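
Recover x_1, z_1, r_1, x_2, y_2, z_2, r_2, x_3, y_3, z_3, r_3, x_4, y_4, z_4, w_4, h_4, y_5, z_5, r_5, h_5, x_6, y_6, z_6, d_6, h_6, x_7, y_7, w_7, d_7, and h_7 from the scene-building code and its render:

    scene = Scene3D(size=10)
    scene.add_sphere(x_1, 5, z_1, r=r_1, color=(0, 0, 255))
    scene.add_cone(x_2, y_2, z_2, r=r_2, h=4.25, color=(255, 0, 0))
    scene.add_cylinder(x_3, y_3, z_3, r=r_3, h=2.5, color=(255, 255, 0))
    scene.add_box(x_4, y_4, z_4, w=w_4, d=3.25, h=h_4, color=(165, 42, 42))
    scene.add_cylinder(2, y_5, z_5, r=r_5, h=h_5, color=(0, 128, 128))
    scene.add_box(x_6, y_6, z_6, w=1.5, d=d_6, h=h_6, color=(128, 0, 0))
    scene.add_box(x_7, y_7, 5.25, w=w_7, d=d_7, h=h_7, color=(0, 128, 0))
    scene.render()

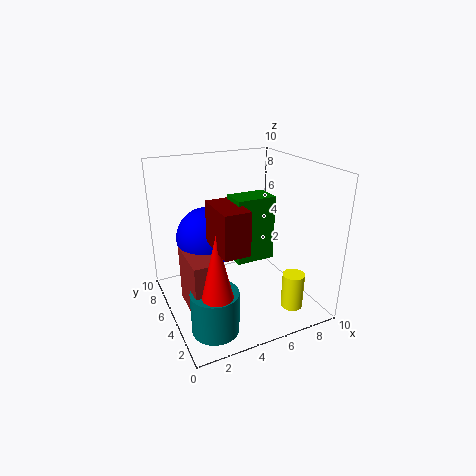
x_1 = 2.75; z_1 = 5.5; r_1 = 2; x_2 = 2; y_2 = 1.5; z_2 = 3; r_2 = 1; x_3 = 7.75; y_3 = 2; z_3 = 0.5; r_3 = 0.75; x_4 = 0.75; y_4 = 1.75; z_4 = 1.5; w_4 = 1.5; h_4 = 3.75; y_5 = 2; z_5 = 0.5; r_5 = 1.5; h_5 = 2.75; x_6 = 2; y_6 = 0.25; z_6 = 6.25; d_6 = 2.75; h_6 = 2.5; x_7 = 3.25; y_7 = 1.25; w_7 = 2.25; d_7 = 1.5; h_7 = 3.75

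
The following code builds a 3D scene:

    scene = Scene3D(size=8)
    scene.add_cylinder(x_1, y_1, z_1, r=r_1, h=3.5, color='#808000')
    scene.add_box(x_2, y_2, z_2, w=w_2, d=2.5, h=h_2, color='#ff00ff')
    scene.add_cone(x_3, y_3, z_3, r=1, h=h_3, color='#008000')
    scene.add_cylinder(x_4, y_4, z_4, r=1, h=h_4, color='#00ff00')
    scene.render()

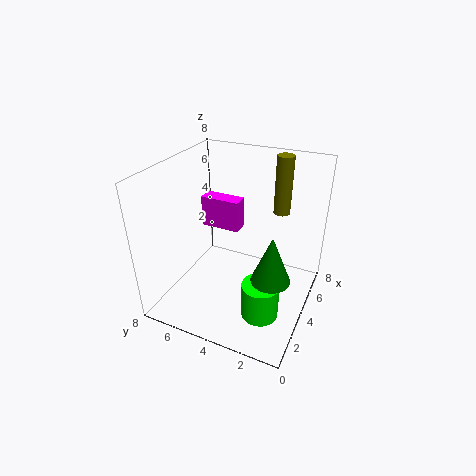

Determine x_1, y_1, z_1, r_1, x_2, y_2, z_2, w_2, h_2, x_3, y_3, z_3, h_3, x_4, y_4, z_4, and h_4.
x_1 = 7; y_1 = 2.5; z_1 = 4.5; r_1 = 0.5; x_2 = 6; y_2 = 5; z_2 = 3; w_2 = 1; h_2 = 2; x_3 = 2.5; y_3 = 1.5; z_3 = 3; h_3 = 2.5; x_4 = 2.5; y_4 = 2; z_4 = 0.5; h_4 = 2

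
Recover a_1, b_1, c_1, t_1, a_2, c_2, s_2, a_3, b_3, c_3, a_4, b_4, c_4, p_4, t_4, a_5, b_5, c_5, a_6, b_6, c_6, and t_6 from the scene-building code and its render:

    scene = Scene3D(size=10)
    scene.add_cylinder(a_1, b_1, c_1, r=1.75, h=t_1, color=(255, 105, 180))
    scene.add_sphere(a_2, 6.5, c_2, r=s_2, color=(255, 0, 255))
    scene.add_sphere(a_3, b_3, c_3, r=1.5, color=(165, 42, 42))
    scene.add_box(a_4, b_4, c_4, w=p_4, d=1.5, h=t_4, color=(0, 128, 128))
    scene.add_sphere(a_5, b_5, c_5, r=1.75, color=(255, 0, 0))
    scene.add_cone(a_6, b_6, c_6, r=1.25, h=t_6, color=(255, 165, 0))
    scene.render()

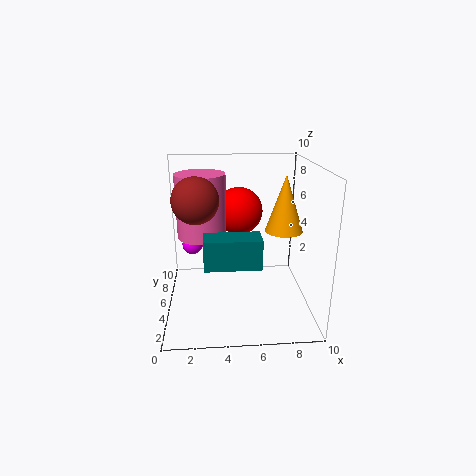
a_1 = 2.5, b_1 = 6.25, c_1 = 4.75, t_1 = 4.5, a_2 = 1.75, c_2 = 4, s_2 = 0.75, a_3 = 2.25, b_3 = 4, c_3 = 8, a_4 = 2.75, b_4 = 0.25, c_4 = 5, p_4 = 3.25, t_4 = 1.75, a_5 = 5.25, b_5 = 7.25, c_5 = 6.25, a_6 = 8, b_6 = 4.25, c_6 = 5.75, t_6 = 3.75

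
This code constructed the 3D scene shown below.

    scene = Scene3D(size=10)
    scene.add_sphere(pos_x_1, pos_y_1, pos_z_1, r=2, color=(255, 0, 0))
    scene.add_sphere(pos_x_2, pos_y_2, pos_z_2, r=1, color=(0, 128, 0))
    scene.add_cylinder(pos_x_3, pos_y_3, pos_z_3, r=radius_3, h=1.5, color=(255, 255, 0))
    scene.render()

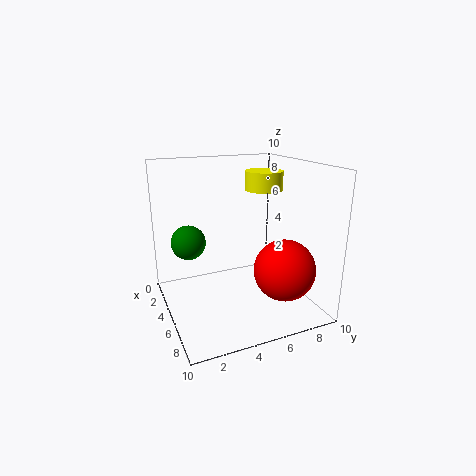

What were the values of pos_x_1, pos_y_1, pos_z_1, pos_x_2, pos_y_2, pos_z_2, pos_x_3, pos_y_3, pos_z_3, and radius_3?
pos_x_1 = 8
pos_y_1 = 7
pos_z_1 = 3.5
pos_x_2 = 7
pos_y_2 = 1
pos_z_2 = 6
pos_x_3 = 2
pos_y_3 = 8.5
pos_z_3 = 7.5
radius_3 = 1.5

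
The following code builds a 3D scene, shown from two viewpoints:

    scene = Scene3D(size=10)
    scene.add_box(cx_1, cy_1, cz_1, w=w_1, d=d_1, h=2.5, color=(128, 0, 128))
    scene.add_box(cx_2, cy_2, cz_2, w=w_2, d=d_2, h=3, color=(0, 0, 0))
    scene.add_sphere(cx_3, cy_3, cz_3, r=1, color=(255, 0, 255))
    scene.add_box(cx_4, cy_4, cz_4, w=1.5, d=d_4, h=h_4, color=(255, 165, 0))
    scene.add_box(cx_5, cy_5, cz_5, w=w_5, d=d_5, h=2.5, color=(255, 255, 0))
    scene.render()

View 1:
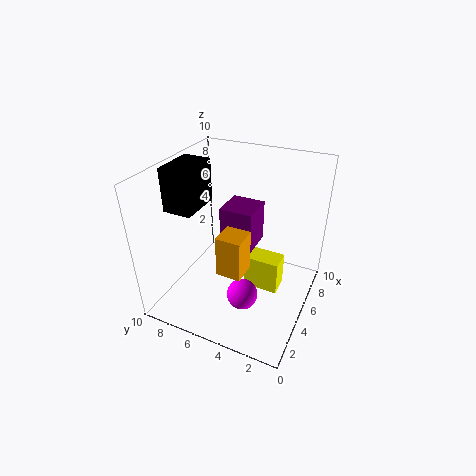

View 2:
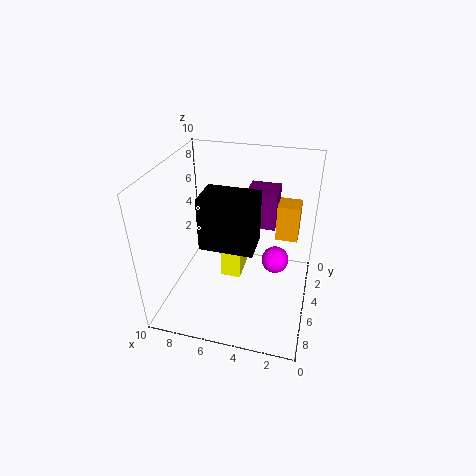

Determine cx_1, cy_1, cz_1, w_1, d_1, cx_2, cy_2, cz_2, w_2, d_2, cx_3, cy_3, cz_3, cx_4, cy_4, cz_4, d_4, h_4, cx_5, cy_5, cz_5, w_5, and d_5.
cx_1 = 2.5
cy_1 = 3
cz_1 = 6
w_1 = 2
d_1 = 2
cx_2 = 3
cy_2 = 7.5
cz_2 = 7
w_2 = 3
d_2 = 2
cx_3 = 2.5
cy_3 = 3.5
cz_3 = 2.5
cx_4 = 1
cy_4 = 3
cz_4 = 5
d_4 = 1.5
h_4 = 2.5
cx_5 = 5
cy_5 = 2
cz_5 = 1
w_5 = 1.5
d_5 = 2.5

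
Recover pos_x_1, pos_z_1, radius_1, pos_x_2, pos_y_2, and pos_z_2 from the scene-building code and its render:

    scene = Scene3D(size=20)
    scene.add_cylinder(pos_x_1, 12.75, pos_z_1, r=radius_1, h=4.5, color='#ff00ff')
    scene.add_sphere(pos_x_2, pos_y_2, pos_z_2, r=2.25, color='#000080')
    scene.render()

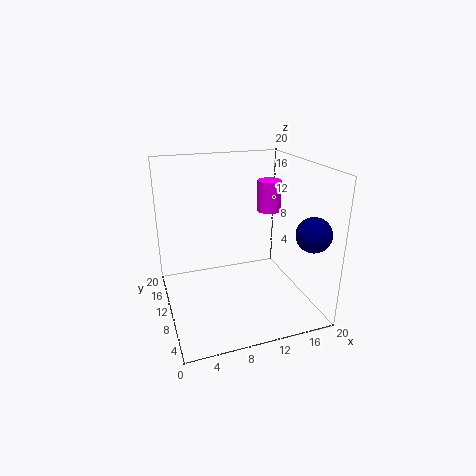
pos_x_1 = 15.75
pos_z_1 = 12.5
radius_1 = 1.75
pos_x_2 = 17.5
pos_y_2 = 3
pos_z_2 = 12.25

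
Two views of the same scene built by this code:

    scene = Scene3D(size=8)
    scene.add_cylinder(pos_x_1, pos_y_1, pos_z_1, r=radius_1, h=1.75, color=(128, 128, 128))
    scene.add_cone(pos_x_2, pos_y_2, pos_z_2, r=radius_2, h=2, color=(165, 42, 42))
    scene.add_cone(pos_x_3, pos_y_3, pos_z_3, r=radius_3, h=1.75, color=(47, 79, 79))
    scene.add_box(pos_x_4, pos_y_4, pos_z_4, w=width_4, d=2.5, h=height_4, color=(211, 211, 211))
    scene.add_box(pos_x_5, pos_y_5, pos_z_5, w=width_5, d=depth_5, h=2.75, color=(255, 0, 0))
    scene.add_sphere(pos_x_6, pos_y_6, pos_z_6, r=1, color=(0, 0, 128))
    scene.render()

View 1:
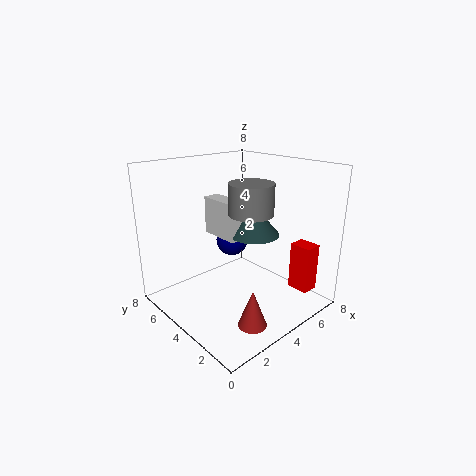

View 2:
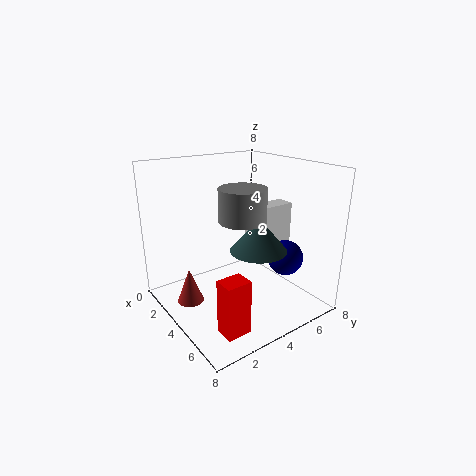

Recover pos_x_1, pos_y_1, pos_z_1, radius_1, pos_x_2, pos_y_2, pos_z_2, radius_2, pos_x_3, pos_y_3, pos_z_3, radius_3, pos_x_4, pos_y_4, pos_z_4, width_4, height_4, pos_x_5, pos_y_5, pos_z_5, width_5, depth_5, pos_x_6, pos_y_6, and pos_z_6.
pos_x_1 = 4.75; pos_y_1 = 3.75; pos_z_1 = 5.25; radius_1 = 1.25; pos_x_2 = 2.75; pos_y_2 = 1.5; pos_z_2 = 0.25; radius_2 = 0.75; pos_x_3 = 5.5; pos_y_3 = 4.25; pos_z_3 = 3.75; radius_3 = 1.5; pos_x_4 = 4; pos_y_4 = 4.5; pos_z_4 = 3.5; width_4 = 1; height_4 = 2.25; pos_x_5 = 6.5; pos_y_5 = 1; pos_z_5 = 0.75; width_5 = 1; depth_5 = 1.25; pos_x_6 = 5.5; pos_y_6 = 6.25; pos_z_6 = 2.75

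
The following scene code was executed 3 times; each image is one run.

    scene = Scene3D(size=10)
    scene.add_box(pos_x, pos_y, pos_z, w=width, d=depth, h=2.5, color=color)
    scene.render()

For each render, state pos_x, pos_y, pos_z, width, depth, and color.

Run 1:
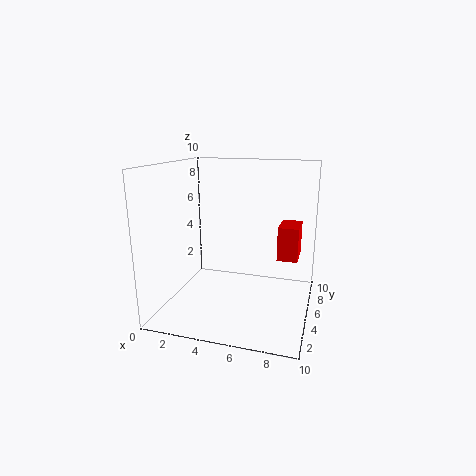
pos_x = 7.5
pos_y = 6.5
pos_z = 3
width = 1.5
depth = 2.5
color = 'red'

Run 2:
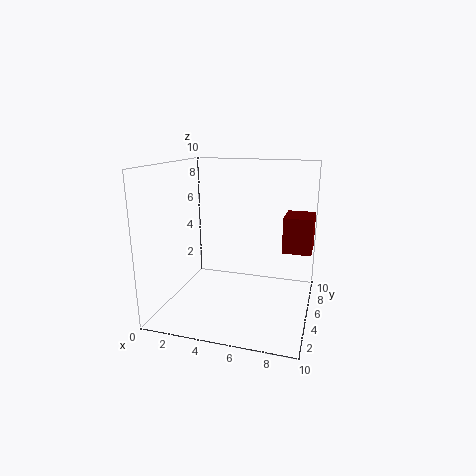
pos_x = 8
pos_y = 5.5
pos_z = 4
width = 2
depth = 2.5
color = 'maroon'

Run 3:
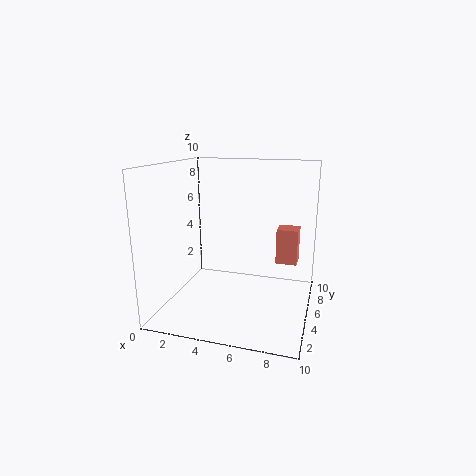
pos_x = 7.5
pos_y = 6
pos_z = 3
width = 1.5
depth = 1.5
color = 'salmon'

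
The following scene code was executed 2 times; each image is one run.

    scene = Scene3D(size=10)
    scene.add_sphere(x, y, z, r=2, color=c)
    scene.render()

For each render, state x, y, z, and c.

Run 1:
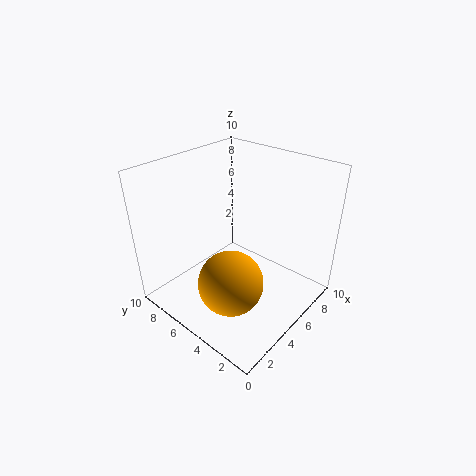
x = 2, y = 3, z = 4, c = 'orange'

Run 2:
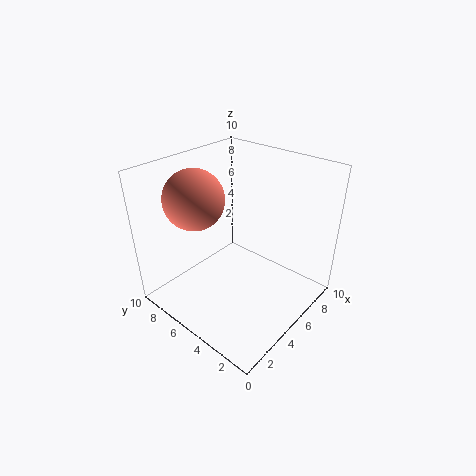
x = 3, y = 7, z = 8, c = 'salmon'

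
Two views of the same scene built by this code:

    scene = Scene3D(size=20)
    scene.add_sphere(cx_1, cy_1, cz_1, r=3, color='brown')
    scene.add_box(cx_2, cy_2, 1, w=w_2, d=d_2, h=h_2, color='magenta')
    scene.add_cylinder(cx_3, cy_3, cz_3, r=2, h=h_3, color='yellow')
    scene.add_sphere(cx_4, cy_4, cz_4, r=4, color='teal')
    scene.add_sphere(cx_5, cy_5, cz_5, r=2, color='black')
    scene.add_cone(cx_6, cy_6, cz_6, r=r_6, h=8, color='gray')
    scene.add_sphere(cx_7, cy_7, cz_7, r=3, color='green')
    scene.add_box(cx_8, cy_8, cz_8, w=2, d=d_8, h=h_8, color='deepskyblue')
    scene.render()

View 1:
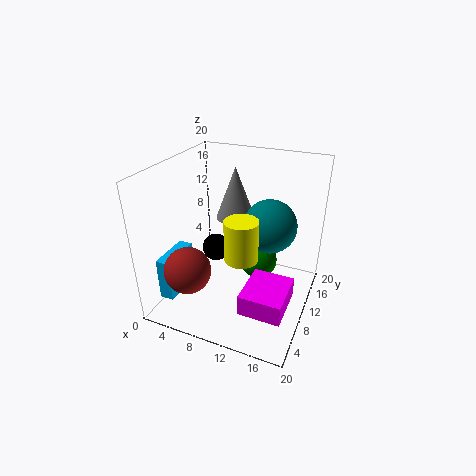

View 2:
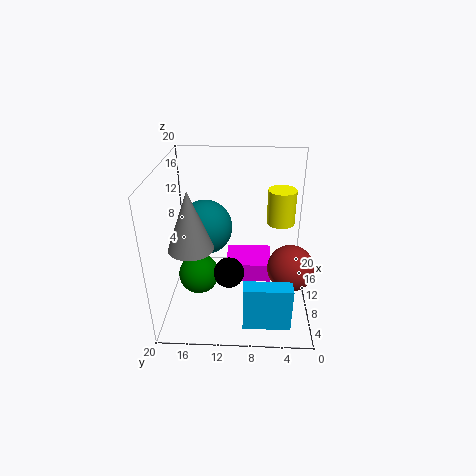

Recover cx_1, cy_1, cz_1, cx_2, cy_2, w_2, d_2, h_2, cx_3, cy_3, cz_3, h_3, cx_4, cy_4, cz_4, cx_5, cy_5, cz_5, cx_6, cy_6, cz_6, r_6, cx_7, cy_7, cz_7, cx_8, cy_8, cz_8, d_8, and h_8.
cx_1 = 6
cy_1 = 3
cz_1 = 8
cx_2 = 12
cy_2 = 5
w_2 = 6
d_2 = 7
h_2 = 3
cx_3 = 13
cy_3 = 4
cz_3 = 11
h_3 = 5
cx_4 = 13
cy_4 = 15
cz_4 = 10
cx_5 = 6
cy_5 = 11
cz_5 = 7
cx_6 = 7
cy_6 = 16
cz_6 = 10
r_6 = 3
cx_7 = 11
cy_7 = 16
cz_7 = 3
cx_8 = 1
cy_8 = 3
cz_8 = 2
d_8 = 6
h_8 = 6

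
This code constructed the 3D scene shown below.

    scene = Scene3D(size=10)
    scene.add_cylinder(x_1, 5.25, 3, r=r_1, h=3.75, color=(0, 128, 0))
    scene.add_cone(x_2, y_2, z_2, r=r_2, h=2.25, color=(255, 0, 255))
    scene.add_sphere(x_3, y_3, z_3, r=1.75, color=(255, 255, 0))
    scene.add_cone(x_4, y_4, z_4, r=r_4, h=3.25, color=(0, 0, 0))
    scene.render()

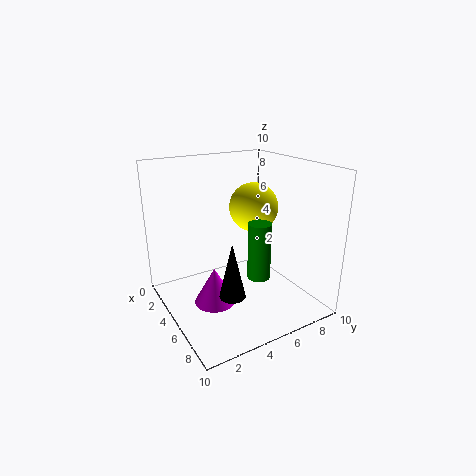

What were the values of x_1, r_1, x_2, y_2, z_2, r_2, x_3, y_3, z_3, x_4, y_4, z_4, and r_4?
x_1 = 7.25; r_1 = 0.75; x_2 = 7.25; y_2 = 2; z_2 = 2.25; r_2 = 1.25; x_3 = 4.25; y_3 = 6.75; z_3 = 6.75; x_4 = 9; y_4 = 2.25; z_4 = 3.5; r_4 = 0.75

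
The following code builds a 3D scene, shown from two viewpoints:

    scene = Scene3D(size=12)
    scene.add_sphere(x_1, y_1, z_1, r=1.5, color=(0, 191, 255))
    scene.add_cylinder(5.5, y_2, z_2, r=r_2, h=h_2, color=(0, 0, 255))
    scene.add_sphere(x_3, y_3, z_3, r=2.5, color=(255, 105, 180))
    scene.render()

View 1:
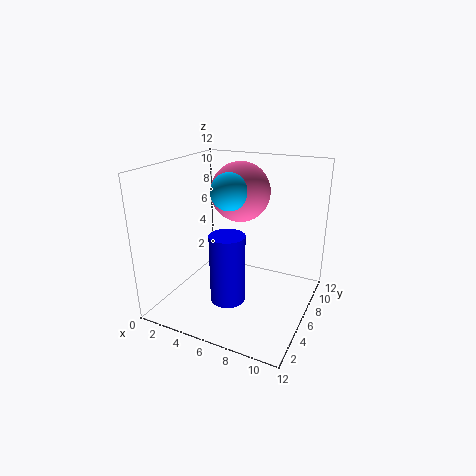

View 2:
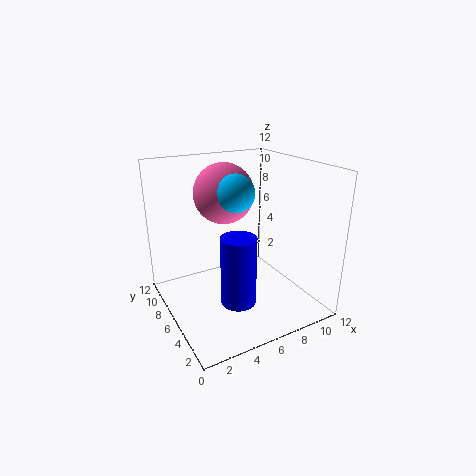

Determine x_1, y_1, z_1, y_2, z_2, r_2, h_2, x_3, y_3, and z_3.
x_1 = 5.5, y_1 = 5.5, z_1 = 10, y_2 = 5, z_2 = 0.5, r_2 = 1.5, h_2 = 6, x_3 = 5.5, y_3 = 7.5, z_3 = 9.5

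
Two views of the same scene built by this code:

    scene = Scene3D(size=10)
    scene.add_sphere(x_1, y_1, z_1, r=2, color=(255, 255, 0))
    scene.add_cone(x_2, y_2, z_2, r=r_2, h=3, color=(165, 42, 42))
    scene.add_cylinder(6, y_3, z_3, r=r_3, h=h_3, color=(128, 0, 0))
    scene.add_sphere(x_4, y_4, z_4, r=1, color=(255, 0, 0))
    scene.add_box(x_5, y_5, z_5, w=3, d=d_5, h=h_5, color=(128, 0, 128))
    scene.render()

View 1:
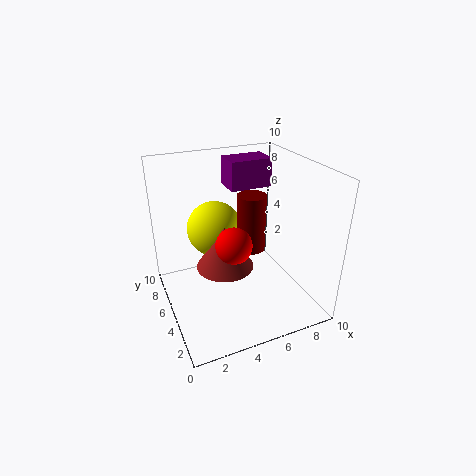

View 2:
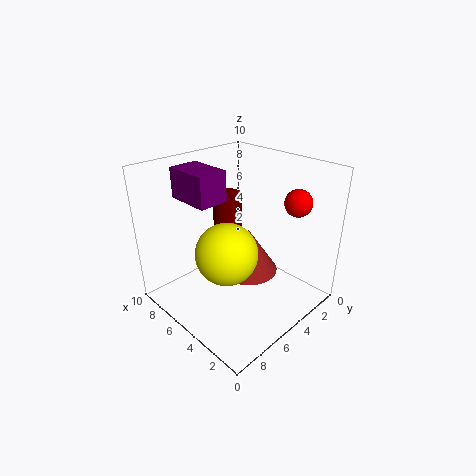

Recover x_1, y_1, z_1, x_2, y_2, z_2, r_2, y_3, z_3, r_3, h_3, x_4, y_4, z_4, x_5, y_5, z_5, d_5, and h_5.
x_1 = 4; y_1 = 7; z_1 = 5; x_2 = 4; y_2 = 5; z_2 = 3; r_2 = 2; y_3 = 5; z_3 = 4; r_3 = 1; h_3 = 4; x_4 = 3; y_4 = 1; z_4 = 7; x_5 = 5; y_5 = 6; z_5 = 8; d_5 = 2; h_5 = 2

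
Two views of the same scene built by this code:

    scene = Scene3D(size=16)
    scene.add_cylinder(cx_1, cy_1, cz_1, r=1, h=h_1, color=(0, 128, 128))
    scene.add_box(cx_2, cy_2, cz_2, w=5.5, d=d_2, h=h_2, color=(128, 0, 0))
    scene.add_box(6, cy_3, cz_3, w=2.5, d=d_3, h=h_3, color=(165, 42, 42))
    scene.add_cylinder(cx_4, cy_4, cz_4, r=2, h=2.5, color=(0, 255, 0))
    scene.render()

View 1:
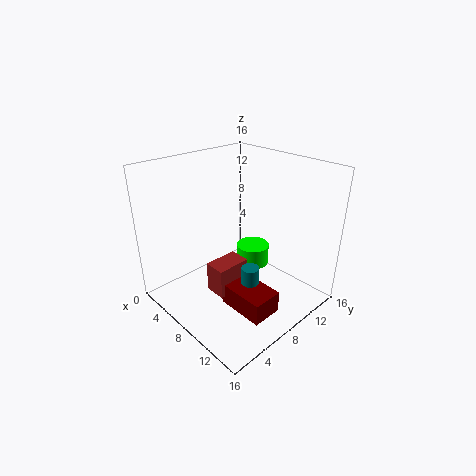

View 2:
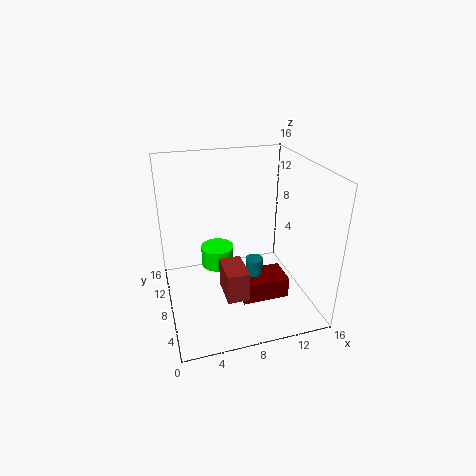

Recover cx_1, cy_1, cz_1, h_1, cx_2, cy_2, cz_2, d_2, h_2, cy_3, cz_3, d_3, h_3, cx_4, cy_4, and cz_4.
cx_1 = 10, cy_1 = 8, cz_1 = 0.5, h_1 = 4.5, cx_2 = 8, cy_2 = 5.5, cz_2 = 0.5, d_2 = 3.5, h_2 = 2.5, cy_3 = 5, cz_3 = 1.5, d_3 = 4, h_3 = 3.5, cx_4 = 6.5, cy_4 = 12, cz_4 = 2.5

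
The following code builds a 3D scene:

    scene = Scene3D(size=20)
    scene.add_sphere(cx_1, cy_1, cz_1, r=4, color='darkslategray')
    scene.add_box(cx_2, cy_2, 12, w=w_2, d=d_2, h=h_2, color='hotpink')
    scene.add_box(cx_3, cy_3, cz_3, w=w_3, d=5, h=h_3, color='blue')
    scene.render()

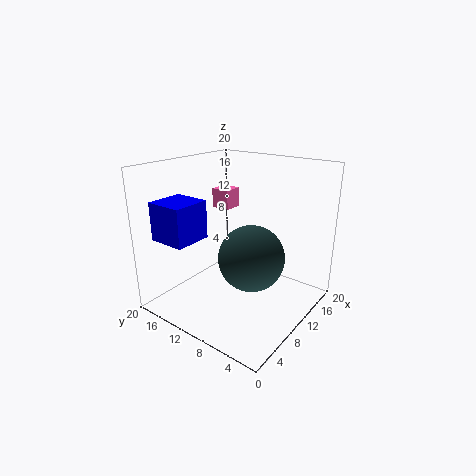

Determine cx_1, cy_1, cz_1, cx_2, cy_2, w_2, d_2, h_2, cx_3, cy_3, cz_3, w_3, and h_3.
cx_1 = 6; cy_1 = 5; cz_1 = 10; cx_2 = 14; cy_2 = 15; w_2 = 3; d_2 = 3; h_2 = 3; cx_3 = 1; cy_3 = 12; cz_3 = 11; w_3 = 5; h_3 = 5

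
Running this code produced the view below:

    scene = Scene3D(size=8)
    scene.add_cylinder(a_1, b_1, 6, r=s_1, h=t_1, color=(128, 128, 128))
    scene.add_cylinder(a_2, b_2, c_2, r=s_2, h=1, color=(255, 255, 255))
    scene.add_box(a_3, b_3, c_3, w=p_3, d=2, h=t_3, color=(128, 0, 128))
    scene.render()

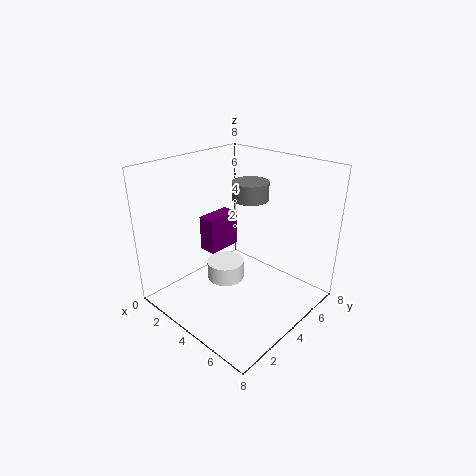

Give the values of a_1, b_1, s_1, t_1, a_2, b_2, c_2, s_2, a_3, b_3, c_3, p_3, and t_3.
a_1 = 4, b_1 = 5, s_1 = 1, t_1 = 1, a_2 = 4, b_2 = 3, c_2 = 2, s_2 = 1, a_3 = 2, b_3 = 3, c_3 = 3, p_3 = 1, t_3 = 2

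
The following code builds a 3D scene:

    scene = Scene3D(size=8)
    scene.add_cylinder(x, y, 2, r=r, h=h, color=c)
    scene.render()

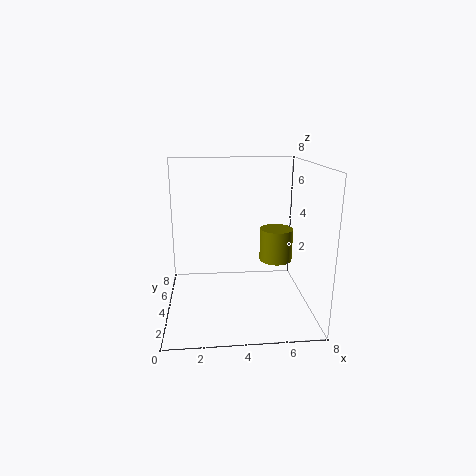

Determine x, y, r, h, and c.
x = 6.5; y = 5.5; r = 1; h = 2; c = 'olive'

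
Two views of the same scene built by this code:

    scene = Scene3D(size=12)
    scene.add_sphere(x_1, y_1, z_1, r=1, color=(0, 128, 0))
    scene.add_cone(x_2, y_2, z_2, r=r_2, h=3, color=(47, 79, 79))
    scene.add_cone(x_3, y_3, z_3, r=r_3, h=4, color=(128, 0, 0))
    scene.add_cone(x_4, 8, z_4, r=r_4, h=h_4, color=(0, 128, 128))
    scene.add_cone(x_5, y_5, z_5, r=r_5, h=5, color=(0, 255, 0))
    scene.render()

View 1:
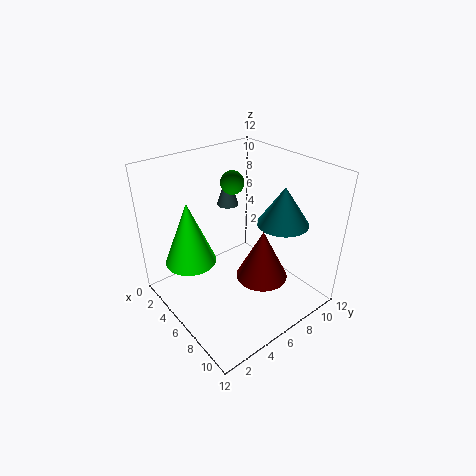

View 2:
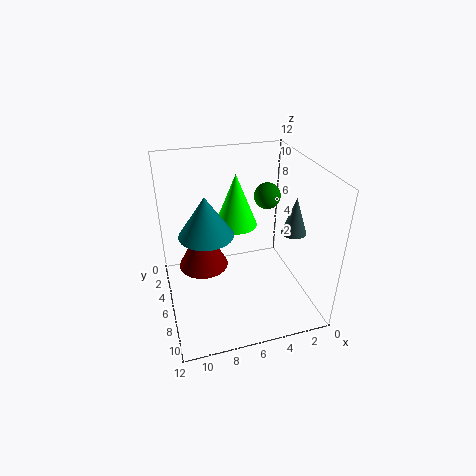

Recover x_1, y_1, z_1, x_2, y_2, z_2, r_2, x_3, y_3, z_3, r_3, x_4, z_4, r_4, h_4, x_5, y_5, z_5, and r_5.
x_1 = 4
y_1 = 7
z_1 = 10
x_2 = 2
y_2 = 8
z_2 = 7
r_2 = 1
x_3 = 9
y_3 = 6
z_3 = 4
r_3 = 2
x_4 = 9
z_4 = 8
r_4 = 2
h_4 = 3
x_5 = 5
y_5 = 2
z_5 = 5
r_5 = 2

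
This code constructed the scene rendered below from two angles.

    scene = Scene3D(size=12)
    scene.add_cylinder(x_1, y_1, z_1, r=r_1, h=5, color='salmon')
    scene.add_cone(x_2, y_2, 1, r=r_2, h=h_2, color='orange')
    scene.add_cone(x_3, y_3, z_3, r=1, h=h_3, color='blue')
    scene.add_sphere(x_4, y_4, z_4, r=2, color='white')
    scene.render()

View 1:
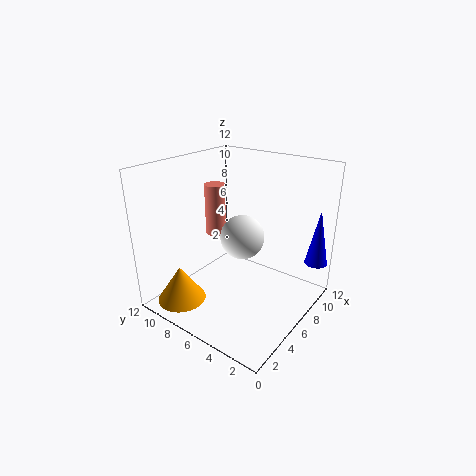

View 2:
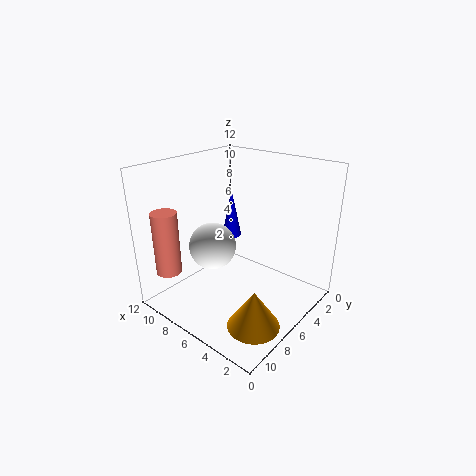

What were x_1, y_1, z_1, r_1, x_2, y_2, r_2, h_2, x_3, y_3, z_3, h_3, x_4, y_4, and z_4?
x_1 = 9
y_1 = 11
z_1 = 4
r_1 = 1
x_2 = 2
y_2 = 9
r_2 = 2
h_2 = 3
x_3 = 11
y_3 = 1
z_3 = 3
h_3 = 5
x_4 = 8
y_4 = 7
z_4 = 5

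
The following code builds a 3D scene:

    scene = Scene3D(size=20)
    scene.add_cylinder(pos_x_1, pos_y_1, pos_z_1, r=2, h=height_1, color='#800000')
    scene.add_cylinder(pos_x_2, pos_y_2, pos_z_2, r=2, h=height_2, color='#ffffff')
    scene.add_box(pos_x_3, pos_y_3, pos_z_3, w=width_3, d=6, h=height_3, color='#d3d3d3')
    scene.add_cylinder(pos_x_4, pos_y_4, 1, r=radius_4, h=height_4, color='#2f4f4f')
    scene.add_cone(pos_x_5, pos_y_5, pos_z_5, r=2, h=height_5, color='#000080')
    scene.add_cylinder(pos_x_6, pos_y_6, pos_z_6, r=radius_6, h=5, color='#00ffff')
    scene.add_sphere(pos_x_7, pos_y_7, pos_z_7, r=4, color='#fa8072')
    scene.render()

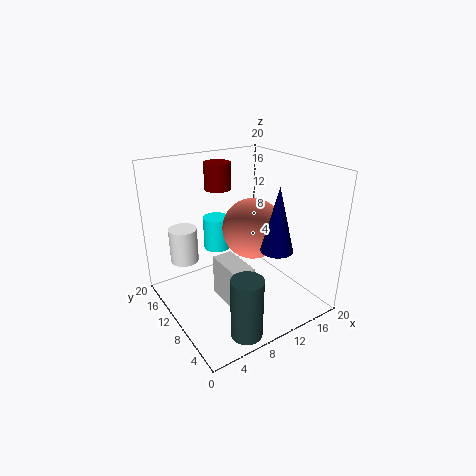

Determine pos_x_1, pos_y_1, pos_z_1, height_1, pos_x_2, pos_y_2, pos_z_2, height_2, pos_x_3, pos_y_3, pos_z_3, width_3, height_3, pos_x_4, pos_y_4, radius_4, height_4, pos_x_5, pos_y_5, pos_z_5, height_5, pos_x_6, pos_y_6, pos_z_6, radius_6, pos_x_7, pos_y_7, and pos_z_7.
pos_x_1 = 11
pos_y_1 = 17
pos_z_1 = 15
height_1 = 4
pos_x_2 = 4
pos_y_2 = 15
pos_z_2 = 6
height_2 = 5
pos_x_3 = 7
pos_y_3 = 6
pos_z_3 = 1
width_3 = 3
height_3 = 6
pos_x_4 = 6
pos_y_4 = 2
radius_4 = 2
height_4 = 8
pos_x_5 = 11
pos_y_5 = 3
pos_z_5 = 11
height_5 = 8
pos_x_6 = 10
pos_y_6 = 16
pos_z_6 = 6
radius_6 = 2
pos_x_7 = 11
pos_y_7 = 8
pos_z_7 = 12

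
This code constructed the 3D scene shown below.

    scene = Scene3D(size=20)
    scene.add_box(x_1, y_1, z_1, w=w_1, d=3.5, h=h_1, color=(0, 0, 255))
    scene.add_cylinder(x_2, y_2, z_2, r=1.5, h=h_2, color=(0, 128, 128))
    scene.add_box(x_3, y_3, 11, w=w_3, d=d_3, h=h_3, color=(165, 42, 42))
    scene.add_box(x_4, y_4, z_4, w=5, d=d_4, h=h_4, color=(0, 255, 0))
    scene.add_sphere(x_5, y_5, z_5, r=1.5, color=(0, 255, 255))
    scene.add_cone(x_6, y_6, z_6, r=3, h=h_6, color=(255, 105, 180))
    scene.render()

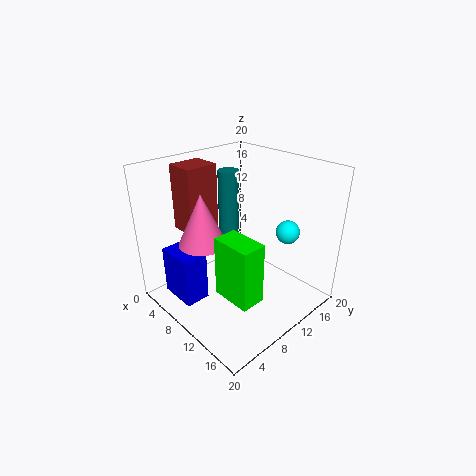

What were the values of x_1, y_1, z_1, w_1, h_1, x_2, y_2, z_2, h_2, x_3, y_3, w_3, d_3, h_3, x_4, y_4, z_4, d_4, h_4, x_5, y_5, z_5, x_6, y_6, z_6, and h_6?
x_1 = 3
y_1 = 2
z_1 = 1.5
w_1 = 5.5
h_1 = 7
x_2 = 6.5
y_2 = 11.5
z_2 = 8.5
h_2 = 10
x_3 = 3
y_3 = 4.5
w_3 = 4
d_3 = 4.5
h_3 = 9
x_4 = 13.5
y_4 = 3
z_4 = 6.5
d_4 = 3
h_4 = 7.5
x_5 = 16.5
y_5 = 12.5
z_5 = 12.5
x_6 = 10
y_6 = 4
z_6 = 11.5
h_6 = 6.5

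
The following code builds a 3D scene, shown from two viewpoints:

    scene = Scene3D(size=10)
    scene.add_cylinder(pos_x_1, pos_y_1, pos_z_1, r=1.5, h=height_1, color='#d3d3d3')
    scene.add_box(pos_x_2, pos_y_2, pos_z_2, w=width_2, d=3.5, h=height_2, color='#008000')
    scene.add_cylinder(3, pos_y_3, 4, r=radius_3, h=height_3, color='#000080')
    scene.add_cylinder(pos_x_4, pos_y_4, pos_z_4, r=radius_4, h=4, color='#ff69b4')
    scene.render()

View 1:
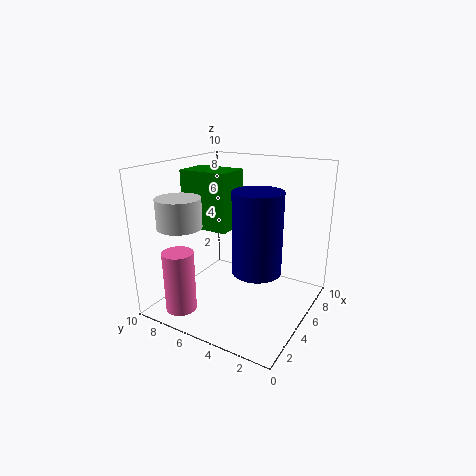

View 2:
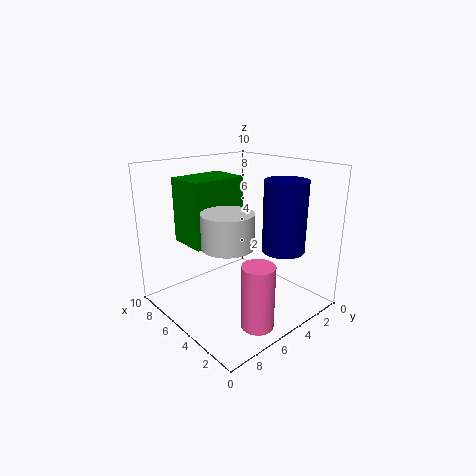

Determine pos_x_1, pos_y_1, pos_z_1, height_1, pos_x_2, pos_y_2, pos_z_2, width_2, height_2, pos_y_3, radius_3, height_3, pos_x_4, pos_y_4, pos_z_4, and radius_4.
pos_x_1 = 2.5, pos_y_1 = 8, pos_z_1 = 6, height_1 = 2, pos_x_2 = 4, pos_y_2 = 5.5, pos_z_2 = 5.5, width_2 = 2.5, height_2 = 4, pos_y_3 = 2.5, radius_3 = 1.5, height_3 = 5, pos_x_4 = 1, pos_y_4 = 7, pos_z_4 = 1, radius_4 = 1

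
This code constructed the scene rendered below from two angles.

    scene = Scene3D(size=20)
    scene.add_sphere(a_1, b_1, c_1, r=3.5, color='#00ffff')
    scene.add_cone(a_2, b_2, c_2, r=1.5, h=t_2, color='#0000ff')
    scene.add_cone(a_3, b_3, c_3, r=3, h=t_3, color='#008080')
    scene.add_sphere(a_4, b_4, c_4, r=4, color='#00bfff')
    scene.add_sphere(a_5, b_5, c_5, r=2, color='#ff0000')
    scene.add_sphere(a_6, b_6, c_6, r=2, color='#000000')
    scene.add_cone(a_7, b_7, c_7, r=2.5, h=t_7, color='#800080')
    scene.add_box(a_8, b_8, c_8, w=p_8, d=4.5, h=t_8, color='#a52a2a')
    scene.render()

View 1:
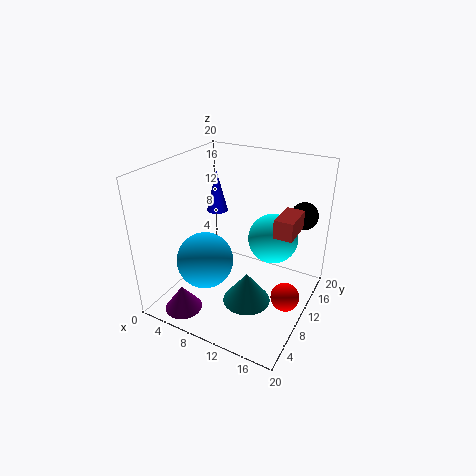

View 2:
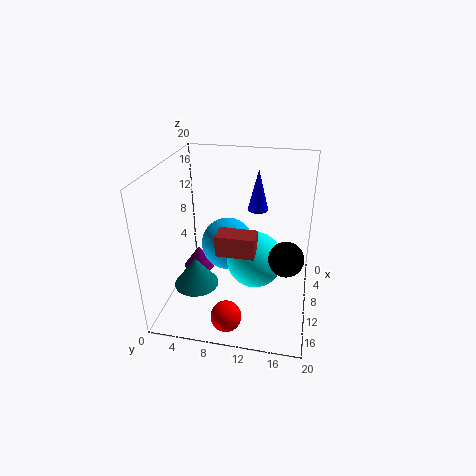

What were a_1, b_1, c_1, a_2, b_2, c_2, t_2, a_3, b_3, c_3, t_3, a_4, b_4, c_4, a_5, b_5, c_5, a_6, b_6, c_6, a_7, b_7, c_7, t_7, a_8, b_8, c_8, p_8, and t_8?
a_1 = 14, b_1 = 13, c_1 = 9.5, a_2 = 5.5, b_2 = 12, c_2 = 12.5, t_2 = 6, a_3 = 14, b_3 = 5, c_3 = 4.5, t_3 = 4, a_4 = 6, b_4 = 7.5, c_4 = 6.5, a_5 = 17.5, b_5 = 10, c_5 = 2.5, a_6 = 17, b_6 = 17, c_6 = 12, a_7 = 5.5, b_7 = 2.5, c_7 = 1.5, t_7 = 3.5, a_8 = 15.5, b_8 = 9, c_8 = 12, p_8 = 2.5, t_8 = 2.5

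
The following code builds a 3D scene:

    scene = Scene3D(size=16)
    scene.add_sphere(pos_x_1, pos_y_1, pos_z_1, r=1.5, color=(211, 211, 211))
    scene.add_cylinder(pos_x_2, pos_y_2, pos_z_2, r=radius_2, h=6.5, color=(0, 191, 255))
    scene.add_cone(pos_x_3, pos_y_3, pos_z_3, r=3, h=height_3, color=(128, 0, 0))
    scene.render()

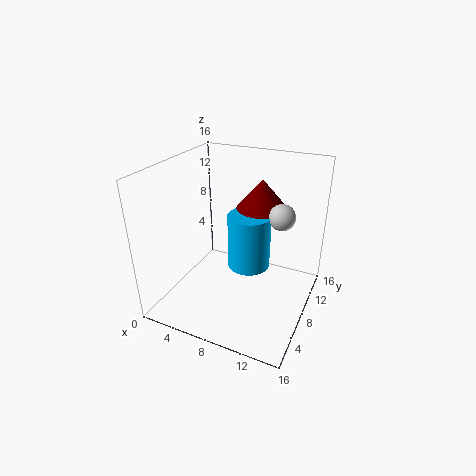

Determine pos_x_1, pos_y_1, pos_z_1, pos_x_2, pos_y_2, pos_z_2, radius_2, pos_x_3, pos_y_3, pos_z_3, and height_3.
pos_x_1 = 12
pos_y_1 = 11
pos_z_1 = 10
pos_x_2 = 8.5
pos_y_2 = 10
pos_z_2 = 3.5
radius_2 = 2.5
pos_x_3 = 9
pos_y_3 = 12.5
pos_z_3 = 10
height_3 = 3.5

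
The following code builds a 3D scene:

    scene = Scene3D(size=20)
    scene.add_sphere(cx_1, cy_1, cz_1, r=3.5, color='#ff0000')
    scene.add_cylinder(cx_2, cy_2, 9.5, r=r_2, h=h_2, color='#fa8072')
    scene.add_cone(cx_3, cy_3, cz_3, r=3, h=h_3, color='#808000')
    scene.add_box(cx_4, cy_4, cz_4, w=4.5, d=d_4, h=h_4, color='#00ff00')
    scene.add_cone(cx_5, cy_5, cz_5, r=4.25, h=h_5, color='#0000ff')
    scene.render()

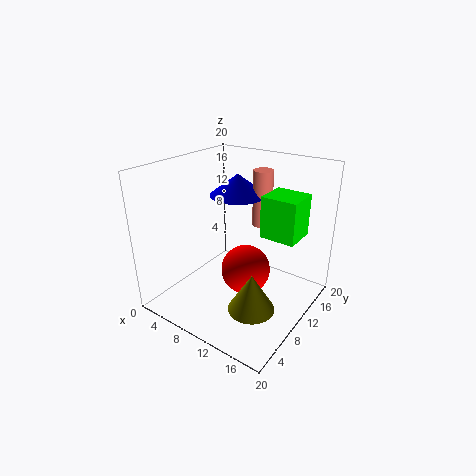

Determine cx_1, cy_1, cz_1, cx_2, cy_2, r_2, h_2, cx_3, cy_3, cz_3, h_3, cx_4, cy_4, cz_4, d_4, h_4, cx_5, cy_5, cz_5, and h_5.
cx_1 = 11
cy_1 = 10.5
cz_1 = 5
cx_2 = 9.75
cy_2 = 16.75
r_2 = 1.5
h_2 = 8.5
cx_3 = 15.25
cy_3 = 5.5
cz_3 = 3.25
h_3 = 5
cx_4 = 14.5
cy_4 = 8.25
cz_4 = 12.25
d_4 = 4.25
h_4 = 5.25
cx_5 = 6.25
cy_5 = 15.25
cz_5 = 14
h_5 = 3.25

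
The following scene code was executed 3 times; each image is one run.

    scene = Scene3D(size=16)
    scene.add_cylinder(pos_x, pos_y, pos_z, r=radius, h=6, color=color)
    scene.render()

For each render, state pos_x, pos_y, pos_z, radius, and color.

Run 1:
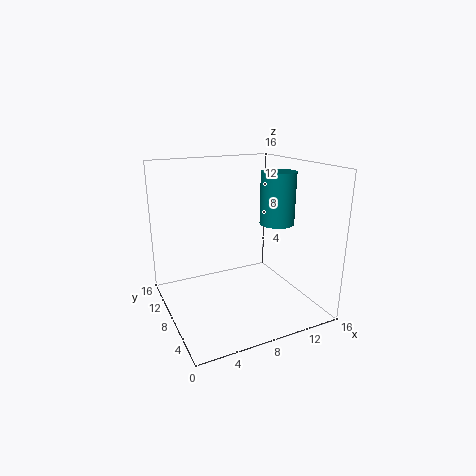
pos_x = 13; pos_y = 8; pos_z = 9; radius = 2; color = 'teal'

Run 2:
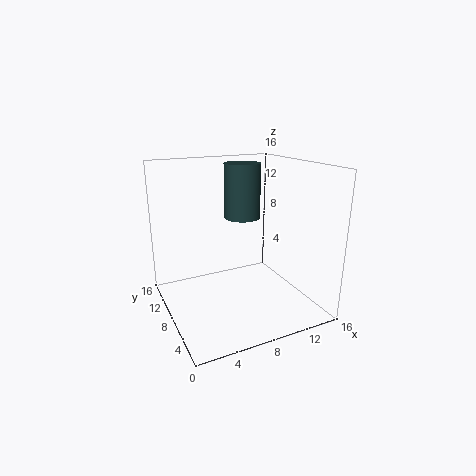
pos_x = 9; pos_y = 9; pos_z = 10; radius = 2; color = 'darkslategray'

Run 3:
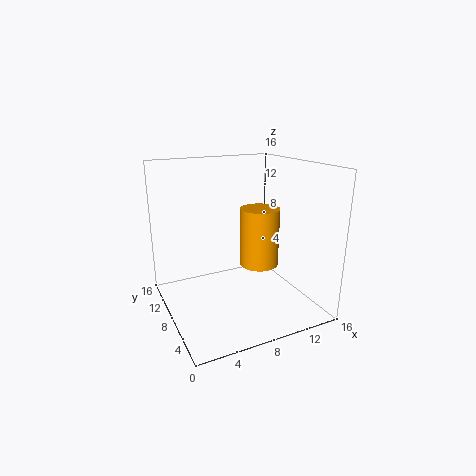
pos_x = 9; pos_y = 5; pos_z = 6; radius = 2; color = 'orange'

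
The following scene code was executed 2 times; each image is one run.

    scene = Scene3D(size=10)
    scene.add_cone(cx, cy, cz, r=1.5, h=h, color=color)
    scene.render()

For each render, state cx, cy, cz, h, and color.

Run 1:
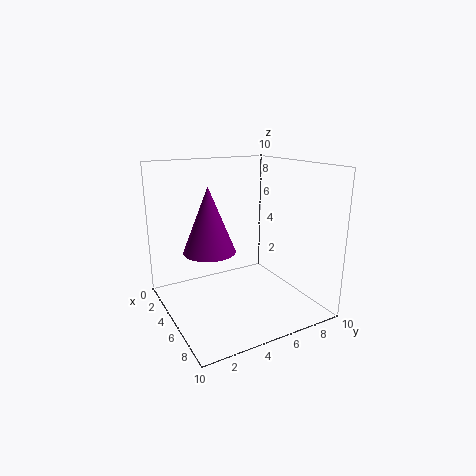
cx = 7.5
cy = 1.75
cz = 5.5
h = 3.75
color = 'purple'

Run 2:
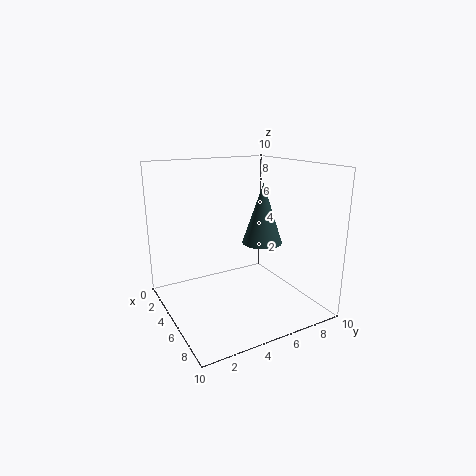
cx = 4.25
cy = 7.5
cz = 4
h = 4.5
color = 'darkslategray'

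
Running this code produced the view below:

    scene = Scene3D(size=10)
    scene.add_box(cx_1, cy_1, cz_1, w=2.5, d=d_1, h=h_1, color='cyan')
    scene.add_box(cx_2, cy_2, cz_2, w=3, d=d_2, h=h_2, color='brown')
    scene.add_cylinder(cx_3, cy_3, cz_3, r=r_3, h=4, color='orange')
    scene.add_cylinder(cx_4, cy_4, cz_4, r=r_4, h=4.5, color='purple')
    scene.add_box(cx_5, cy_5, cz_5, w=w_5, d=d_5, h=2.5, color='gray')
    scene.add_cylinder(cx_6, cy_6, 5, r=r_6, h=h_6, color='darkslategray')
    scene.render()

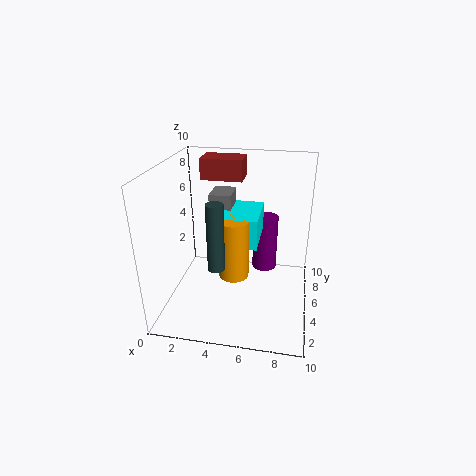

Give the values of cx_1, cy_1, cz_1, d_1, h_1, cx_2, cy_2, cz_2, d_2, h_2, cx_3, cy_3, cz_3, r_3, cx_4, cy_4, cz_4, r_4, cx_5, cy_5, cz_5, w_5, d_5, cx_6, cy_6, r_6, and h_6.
cx_1 = 4, cy_1 = 3.5, cz_1 = 5, d_1 = 3.5, h_1 = 2, cx_2 = 2, cy_2 = 6.5, cz_2 = 8.5, d_2 = 2, h_2 = 1.5, cx_3 = 5, cy_3 = 3.5, cz_3 = 3, r_3 = 1, cx_4 = 6.5, cy_4 = 9, cz_4 = 0.5, r_4 = 1, cx_5 = 3, cy_5 = 5, cz_5 = 5.5, w_5 = 1.5, d_5 = 2, cx_6 = 4.5, cy_6 = 1, r_6 = 0.5, h_6 = 4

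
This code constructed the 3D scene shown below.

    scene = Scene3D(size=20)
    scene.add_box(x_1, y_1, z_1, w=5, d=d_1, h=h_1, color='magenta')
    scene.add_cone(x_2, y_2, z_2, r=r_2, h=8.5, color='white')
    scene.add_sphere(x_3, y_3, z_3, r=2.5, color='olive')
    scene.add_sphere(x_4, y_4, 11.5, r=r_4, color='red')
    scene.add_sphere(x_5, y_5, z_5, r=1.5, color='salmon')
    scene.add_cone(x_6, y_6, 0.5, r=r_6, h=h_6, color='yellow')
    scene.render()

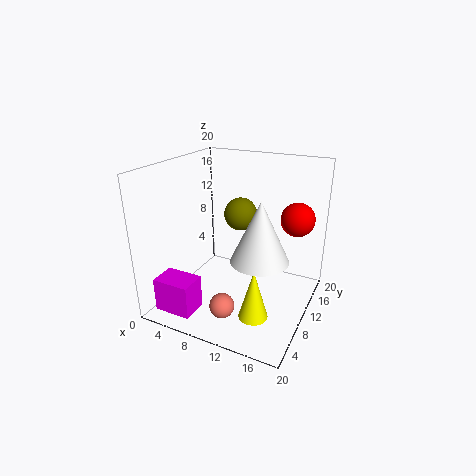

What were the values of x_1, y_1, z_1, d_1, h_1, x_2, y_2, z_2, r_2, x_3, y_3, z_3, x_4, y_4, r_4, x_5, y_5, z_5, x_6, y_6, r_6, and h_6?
x_1 = 2.5
y_1 = 0.5
z_1 = 2
d_1 = 3.5
h_1 = 4.5
x_2 = 13.5
y_2 = 9.5
z_2 = 7.5
r_2 = 4
x_3 = 8
y_3 = 15
z_3 = 11.5
x_4 = 16.5
y_4 = 16.5
r_4 = 2.5
x_5 = 12
y_5 = 1.5
z_5 = 5
x_6 = 14
y_6 = 6.5
r_6 = 2
h_6 = 7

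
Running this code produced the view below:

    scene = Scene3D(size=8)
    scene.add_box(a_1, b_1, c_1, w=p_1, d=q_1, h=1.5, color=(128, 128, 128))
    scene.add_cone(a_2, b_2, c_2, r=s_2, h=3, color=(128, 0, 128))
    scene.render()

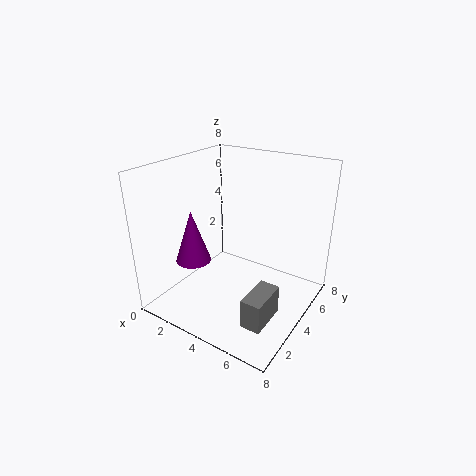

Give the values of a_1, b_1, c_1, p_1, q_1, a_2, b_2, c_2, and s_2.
a_1 = 6.25, b_1 = 0.75, c_1 = 1.25, p_1 = 1, q_1 = 2, a_2 = 1.75, b_2 = 2.75, c_2 = 2.5, s_2 = 1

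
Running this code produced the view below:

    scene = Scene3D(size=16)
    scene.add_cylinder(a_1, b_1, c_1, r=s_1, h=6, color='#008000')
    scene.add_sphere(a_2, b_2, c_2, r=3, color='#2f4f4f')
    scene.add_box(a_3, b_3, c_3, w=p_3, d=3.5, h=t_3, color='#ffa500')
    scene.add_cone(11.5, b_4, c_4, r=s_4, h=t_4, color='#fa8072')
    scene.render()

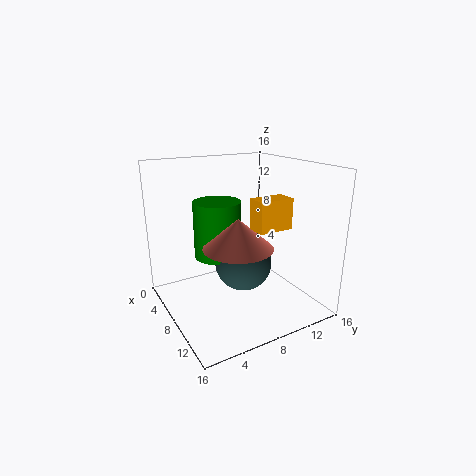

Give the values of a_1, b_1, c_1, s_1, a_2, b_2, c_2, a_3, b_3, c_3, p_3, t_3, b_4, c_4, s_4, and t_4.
a_1 = 8, b_1 = 5.5, c_1 = 6.5, s_1 = 2.5, a_2 = 10, b_2 = 7.5, c_2 = 6, a_3 = 12, b_3 = 7, c_3 = 10.5, p_3 = 2, t_3 = 3, b_4 = 6, c_4 = 8.5, s_4 = 3.5, t_4 = 3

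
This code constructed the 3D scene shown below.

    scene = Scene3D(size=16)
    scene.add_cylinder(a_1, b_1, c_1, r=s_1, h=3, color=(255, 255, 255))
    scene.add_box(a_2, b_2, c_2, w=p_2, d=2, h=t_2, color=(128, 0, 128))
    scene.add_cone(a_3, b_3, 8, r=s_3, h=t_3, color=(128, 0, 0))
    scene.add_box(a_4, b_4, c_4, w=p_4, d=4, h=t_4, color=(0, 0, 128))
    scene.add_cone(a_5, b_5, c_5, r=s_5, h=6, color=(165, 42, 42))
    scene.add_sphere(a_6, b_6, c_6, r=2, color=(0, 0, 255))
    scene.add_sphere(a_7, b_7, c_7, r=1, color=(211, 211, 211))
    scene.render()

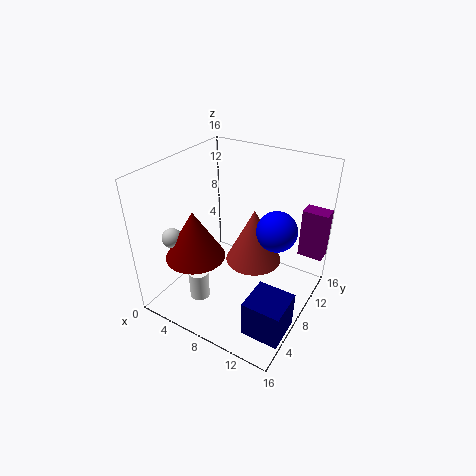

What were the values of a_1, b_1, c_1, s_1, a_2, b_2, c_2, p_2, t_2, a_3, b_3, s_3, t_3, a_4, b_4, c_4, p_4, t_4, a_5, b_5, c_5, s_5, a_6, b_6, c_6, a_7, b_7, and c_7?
a_1 = 7
b_1 = 2
c_1 = 4
s_1 = 1
a_2 = 13
b_2 = 14
c_2 = 4
p_2 = 3
t_2 = 6
a_3 = 6
b_3 = 3
s_3 = 3
t_3 = 5
a_4 = 12
b_4 = 2
c_4 = 1
p_4 = 4
t_4 = 4
a_5 = 10
b_5 = 8
c_5 = 6
s_5 = 3
a_6 = 13
b_6 = 7
c_6 = 11
a_7 = 4
b_7 = 2
c_7 = 10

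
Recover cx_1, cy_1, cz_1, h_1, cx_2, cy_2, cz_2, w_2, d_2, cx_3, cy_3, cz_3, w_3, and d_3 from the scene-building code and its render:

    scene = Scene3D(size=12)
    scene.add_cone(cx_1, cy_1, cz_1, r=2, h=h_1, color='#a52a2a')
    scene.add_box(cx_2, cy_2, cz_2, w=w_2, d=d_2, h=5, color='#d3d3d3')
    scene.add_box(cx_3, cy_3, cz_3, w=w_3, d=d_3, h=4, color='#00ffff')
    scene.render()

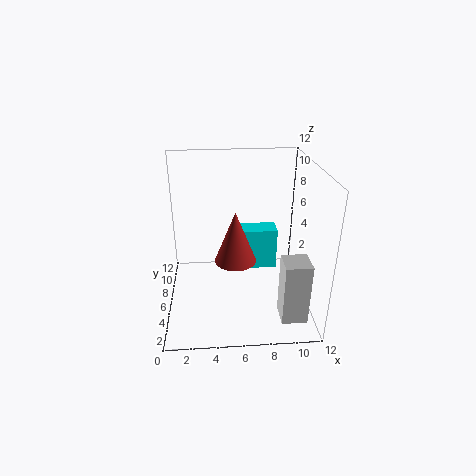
cx_1 = 6, cy_1 = 9, cz_1 = 2, h_1 = 5, cx_2 = 9, cy_2 = 1, cz_2 = 1, w_2 = 2, d_2 = 2, cx_3 = 6, cy_3 = 9, cz_3 = 1, w_3 = 4, d_3 = 2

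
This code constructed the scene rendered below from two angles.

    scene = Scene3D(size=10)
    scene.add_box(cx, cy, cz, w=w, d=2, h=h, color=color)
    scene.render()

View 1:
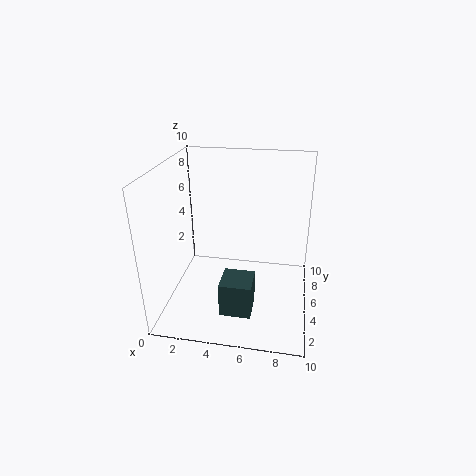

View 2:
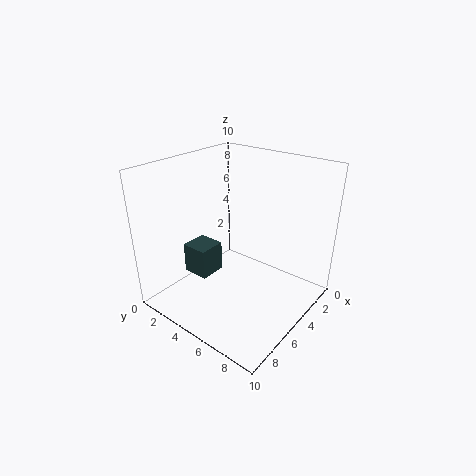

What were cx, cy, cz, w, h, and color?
cx = 4.5
cy = 1
cz = 1.5
w = 2
h = 2.25
color = 'darkslategray'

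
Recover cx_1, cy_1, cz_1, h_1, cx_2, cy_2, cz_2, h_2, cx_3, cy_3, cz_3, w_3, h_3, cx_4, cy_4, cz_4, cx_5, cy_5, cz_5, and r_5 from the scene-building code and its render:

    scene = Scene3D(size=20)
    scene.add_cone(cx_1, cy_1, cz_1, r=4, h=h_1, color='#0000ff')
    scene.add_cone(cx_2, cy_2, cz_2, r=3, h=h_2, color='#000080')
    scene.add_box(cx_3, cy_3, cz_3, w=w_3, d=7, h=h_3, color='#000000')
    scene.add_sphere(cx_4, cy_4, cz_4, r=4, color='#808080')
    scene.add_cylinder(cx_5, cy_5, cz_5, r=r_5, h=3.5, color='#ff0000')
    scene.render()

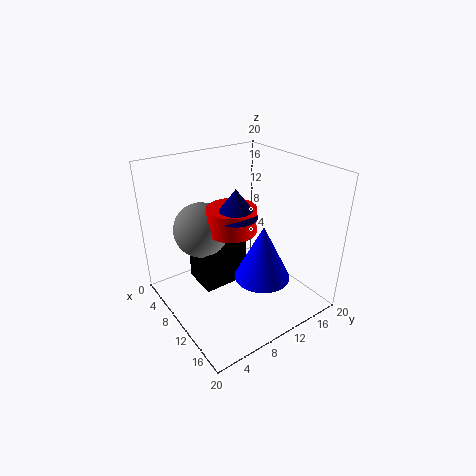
cx_1 = 12.5
cy_1 = 12.5
cz_1 = 4
h_1 = 8
cx_2 = 9.5
cy_2 = 10
cz_2 = 13
h_2 = 4
cx_3 = 2.5
cy_3 = 6
cz_3 = 1
w_3 = 5.5
h_3 = 8
cx_4 = 5
cy_4 = 7
cz_4 = 10
cx_5 = 8.5
cy_5 = 10
cz_5 = 10.5
r_5 = 3.5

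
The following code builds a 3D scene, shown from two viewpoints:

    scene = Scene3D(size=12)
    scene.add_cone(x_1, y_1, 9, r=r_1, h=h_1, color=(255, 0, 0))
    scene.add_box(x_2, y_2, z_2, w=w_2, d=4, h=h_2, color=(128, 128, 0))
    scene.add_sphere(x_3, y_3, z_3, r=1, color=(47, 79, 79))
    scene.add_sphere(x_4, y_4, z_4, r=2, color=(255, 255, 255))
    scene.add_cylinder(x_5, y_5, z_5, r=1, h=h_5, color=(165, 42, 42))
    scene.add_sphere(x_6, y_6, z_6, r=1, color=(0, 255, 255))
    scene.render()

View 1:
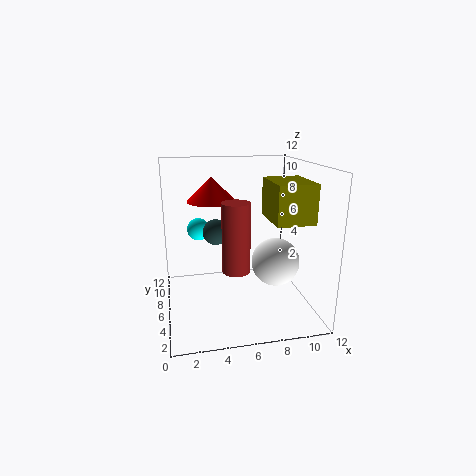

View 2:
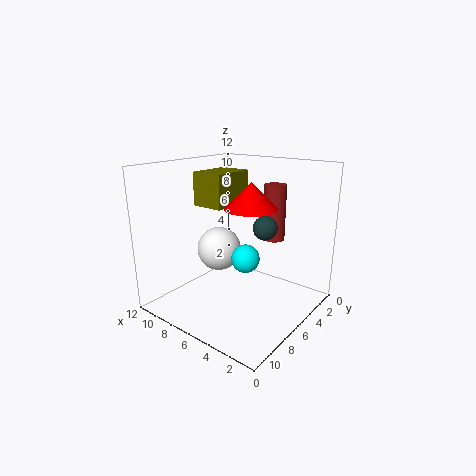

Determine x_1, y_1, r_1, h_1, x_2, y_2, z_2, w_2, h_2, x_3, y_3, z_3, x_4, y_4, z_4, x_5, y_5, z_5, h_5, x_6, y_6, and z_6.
x_1 = 4, y_1 = 7, r_1 = 2, h_1 = 2, x_2 = 8, y_2 = 2, z_2 = 8, w_2 = 3, h_2 = 3, x_3 = 4, y_3 = 5, z_3 = 7, x_4 = 9, y_4 = 5, z_4 = 4, x_5 = 5, y_5 = 2, z_5 = 5, h_5 = 5, x_6 = 3, y_6 = 9, z_6 = 6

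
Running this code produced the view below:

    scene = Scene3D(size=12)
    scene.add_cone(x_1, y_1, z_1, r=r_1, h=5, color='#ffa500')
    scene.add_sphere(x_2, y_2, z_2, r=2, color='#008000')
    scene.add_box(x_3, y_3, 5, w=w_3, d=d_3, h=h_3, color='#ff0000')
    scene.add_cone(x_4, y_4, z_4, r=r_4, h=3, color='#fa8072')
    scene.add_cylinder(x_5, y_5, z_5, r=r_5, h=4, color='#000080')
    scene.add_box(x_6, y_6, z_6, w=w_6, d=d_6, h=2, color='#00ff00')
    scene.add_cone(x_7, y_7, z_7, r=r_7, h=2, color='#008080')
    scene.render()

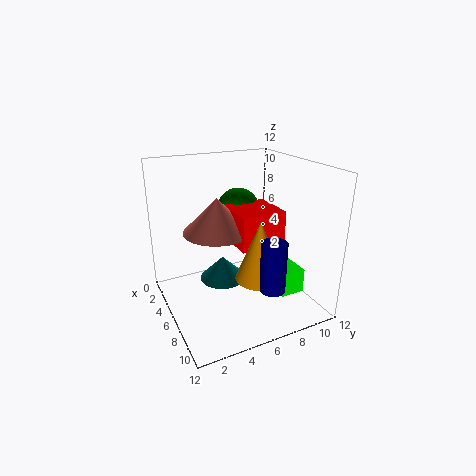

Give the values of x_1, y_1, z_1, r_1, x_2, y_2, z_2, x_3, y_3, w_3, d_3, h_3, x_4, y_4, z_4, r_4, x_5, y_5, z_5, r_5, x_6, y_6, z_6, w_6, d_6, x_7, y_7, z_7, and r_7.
x_1 = 8, y_1 = 7, z_1 = 3, r_1 = 2, x_2 = 2, y_2 = 8, z_2 = 7, x_3 = 3, y_3 = 6, w_3 = 4, d_3 = 4, h_3 = 3, x_4 = 4, y_4 = 5, z_4 = 6, r_4 = 3, x_5 = 10, y_5 = 7, z_5 = 3, r_5 = 1, x_6 = 6, y_6 = 8, z_6 = 2, w_6 = 4, d_6 = 2, x_7 = 5, y_7 = 5, z_7 = 2, r_7 = 2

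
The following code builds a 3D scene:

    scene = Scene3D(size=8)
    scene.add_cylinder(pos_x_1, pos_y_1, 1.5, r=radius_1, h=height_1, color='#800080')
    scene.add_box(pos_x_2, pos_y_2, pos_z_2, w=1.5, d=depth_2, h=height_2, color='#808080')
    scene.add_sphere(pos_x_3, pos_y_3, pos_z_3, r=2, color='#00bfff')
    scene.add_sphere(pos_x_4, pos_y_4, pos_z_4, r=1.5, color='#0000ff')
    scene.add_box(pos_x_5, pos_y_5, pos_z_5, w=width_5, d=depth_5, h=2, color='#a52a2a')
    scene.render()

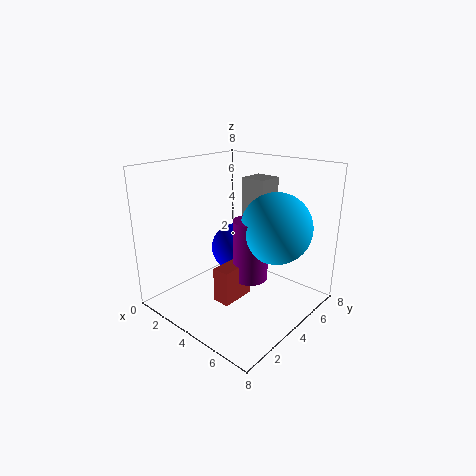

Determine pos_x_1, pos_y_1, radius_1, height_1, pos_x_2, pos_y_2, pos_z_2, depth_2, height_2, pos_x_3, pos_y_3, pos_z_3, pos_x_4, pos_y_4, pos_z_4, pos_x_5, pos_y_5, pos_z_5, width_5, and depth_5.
pos_x_1 = 4.5
pos_y_1 = 4.5
radius_1 = 1
height_1 = 3.5
pos_x_2 = 3
pos_y_2 = 5.5
pos_z_2 = 4
depth_2 = 1.5
height_2 = 3
pos_x_3 = 5.5
pos_y_3 = 5.5
pos_z_3 = 4.5
pos_x_4 = 2.5
pos_y_4 = 5.5
pos_z_4 = 2.5
pos_x_5 = 3.5
pos_y_5 = 2.5
pos_z_5 = 0.5
width_5 = 1
depth_5 = 2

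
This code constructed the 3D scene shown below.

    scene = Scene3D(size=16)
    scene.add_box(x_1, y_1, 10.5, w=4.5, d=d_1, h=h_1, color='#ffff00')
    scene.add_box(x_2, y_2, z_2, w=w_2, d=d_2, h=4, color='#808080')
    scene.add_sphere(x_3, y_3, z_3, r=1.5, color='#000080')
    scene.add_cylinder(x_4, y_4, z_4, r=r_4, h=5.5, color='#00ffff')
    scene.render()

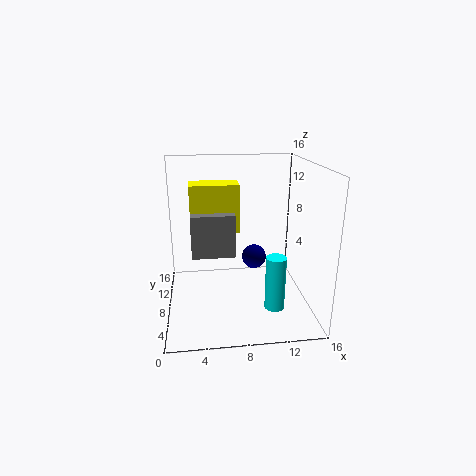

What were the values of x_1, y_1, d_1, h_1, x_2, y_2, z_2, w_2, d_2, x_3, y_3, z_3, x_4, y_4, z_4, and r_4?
x_1 = 3; y_1 = 3; d_1 = 2.5; h_1 = 4.5; x_2 = 3; y_2 = 2; z_2 = 8.5; w_2 = 4; d_2 = 3; x_3 = 10.5; y_3 = 11.5; z_3 = 4; x_4 = 11; y_4 = 2.5; z_4 = 2.5; r_4 = 1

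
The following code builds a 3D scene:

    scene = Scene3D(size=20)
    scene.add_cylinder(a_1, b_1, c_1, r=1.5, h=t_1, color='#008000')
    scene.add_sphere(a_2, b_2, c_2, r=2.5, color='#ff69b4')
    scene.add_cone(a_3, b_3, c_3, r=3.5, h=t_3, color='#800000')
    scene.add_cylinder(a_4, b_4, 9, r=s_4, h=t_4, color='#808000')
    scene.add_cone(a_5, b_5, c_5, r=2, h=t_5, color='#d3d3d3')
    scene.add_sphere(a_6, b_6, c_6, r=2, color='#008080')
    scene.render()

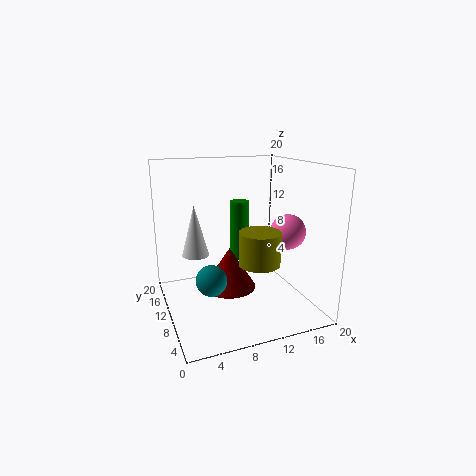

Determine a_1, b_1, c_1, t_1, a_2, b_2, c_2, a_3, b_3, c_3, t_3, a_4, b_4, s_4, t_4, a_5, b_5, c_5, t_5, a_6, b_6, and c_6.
a_1 = 13, b_1 = 17, c_1 = 4, t_1 = 9.5, a_2 = 17, b_2 = 8.5, c_2 = 10.5, a_3 = 8, b_3 = 8, c_3 = 4, t_3 = 5.5, a_4 = 10, b_4 = 3, s_4 = 2.5, t_4 = 4, a_5 = 5, b_5 = 14.5, c_5 = 6.5, t_5 = 7.5, a_6 = 5, b_6 = 6.5, c_6 = 6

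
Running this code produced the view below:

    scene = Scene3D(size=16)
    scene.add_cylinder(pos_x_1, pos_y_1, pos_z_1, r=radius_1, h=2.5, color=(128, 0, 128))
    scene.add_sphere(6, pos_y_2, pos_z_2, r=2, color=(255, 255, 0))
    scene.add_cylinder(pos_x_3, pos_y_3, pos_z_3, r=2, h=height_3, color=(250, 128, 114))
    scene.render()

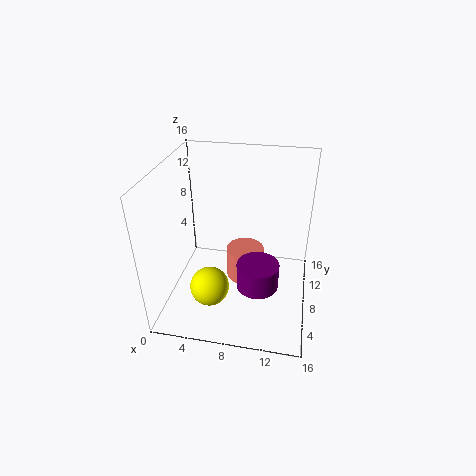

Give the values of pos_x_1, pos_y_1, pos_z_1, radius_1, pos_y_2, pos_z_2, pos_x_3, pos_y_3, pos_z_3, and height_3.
pos_x_1 = 11
pos_y_1 = 2.5
pos_z_1 = 6.5
radius_1 = 2
pos_y_2 = 3
pos_z_2 = 5
pos_x_3 = 9
pos_y_3 = 7
pos_z_3 = 4
height_3 = 3.5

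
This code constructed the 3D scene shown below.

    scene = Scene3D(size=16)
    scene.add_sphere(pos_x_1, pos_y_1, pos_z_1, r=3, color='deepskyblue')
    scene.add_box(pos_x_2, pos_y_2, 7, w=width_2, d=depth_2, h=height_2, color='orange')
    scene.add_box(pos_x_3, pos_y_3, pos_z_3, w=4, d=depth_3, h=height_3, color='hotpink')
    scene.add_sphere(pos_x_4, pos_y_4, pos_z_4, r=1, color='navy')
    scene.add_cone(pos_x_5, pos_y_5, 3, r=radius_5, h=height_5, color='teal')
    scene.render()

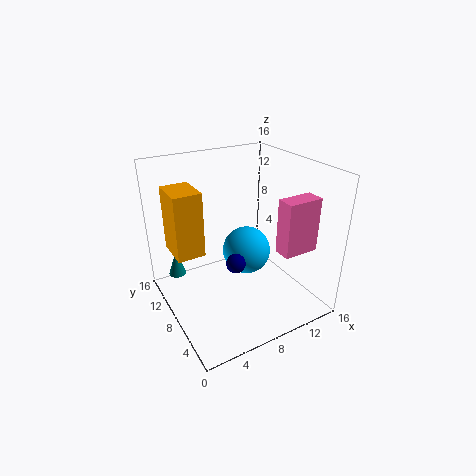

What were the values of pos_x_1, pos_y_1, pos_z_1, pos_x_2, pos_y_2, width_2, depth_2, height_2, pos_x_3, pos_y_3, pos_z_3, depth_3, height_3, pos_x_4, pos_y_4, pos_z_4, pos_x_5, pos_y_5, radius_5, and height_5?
pos_x_1 = 11
pos_y_1 = 11
pos_z_1 = 4
pos_x_2 = 1
pos_y_2 = 8
width_2 = 3
depth_2 = 4
height_2 = 7
pos_x_3 = 11
pos_y_3 = 3
pos_z_3 = 7
depth_3 = 2
height_3 = 6
pos_x_4 = 6
pos_y_4 = 5
pos_z_4 = 7
pos_x_5 = 2
pos_y_5 = 12
radius_5 = 1
height_5 = 3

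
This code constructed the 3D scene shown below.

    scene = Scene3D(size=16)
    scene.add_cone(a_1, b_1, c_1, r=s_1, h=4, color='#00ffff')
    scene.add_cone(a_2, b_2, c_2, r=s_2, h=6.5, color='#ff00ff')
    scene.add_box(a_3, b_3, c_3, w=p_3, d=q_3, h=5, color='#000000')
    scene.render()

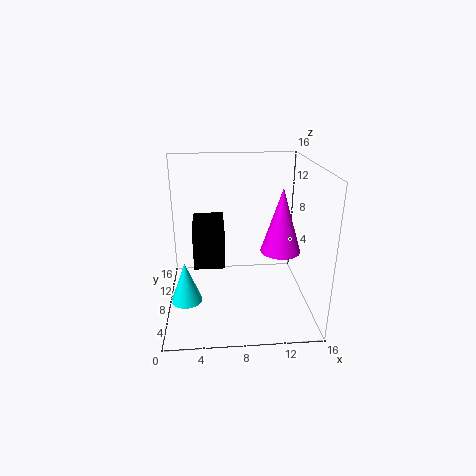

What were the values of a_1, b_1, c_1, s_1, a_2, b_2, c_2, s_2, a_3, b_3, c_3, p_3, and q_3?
a_1 = 2.5, b_1 = 2.5, c_1 = 4, s_1 = 1.5, a_2 = 12, b_2 = 4.5, c_2 = 8, s_2 = 2, a_3 = 3, b_3 = 7.5, c_3 = 4.5, p_3 = 3.5, q_3 = 5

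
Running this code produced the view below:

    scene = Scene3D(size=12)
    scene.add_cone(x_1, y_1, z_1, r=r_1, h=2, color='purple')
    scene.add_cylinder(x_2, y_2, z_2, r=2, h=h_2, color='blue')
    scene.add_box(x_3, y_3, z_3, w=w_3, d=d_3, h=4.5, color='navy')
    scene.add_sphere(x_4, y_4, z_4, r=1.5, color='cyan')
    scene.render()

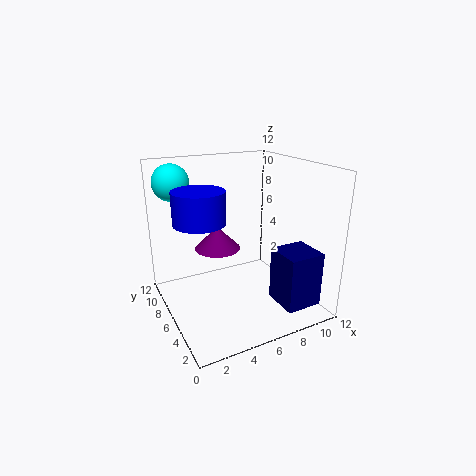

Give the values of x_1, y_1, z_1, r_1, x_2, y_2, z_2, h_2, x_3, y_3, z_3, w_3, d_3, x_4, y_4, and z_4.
x_1 = 5
y_1 = 8
z_1 = 4.5
r_1 = 2
x_2 = 2.5
y_2 = 5.5
z_2 = 8
h_2 = 2.5
x_3 = 8
y_3 = 1
z_3 = 1
w_3 = 3
d_3 = 3
x_4 = 1.5
y_4 = 9
z_4 = 10.5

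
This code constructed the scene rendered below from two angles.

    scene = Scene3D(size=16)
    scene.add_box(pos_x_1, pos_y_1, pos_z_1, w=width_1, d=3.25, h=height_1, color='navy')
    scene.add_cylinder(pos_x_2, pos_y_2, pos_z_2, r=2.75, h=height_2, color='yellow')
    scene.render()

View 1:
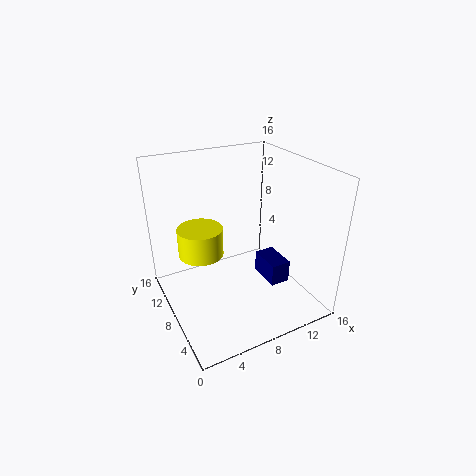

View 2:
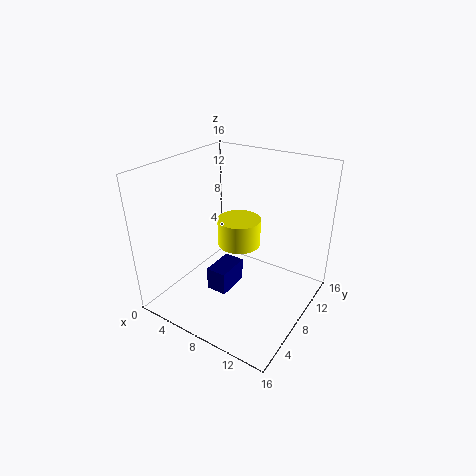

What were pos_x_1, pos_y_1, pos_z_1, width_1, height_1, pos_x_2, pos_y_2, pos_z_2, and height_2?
pos_x_1 = 8.5, pos_y_1 = 1.75, pos_z_1 = 5.5, width_1 = 2, height_1 = 2.25, pos_x_2 = 5.25, pos_y_2 = 12.5, pos_z_2 = 4.25, height_2 = 3.5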